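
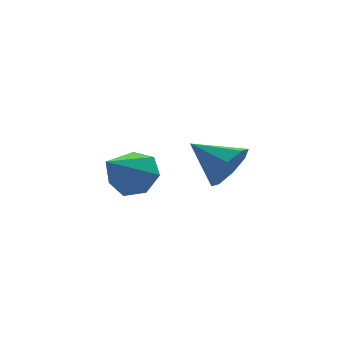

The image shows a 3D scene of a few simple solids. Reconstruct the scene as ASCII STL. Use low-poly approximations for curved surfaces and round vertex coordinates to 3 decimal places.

solid 
facet normal 0.602 0.484 -0.636
outer loop
vertex 1.438 -1.736 -0.076
vertex 0.889 -1.763 -0.616
vertex 1.014 -1.219 -0.084
endloop
endfacet
facet normal 0.199 0.178 0.964
outer loop
vertex 1.438 -1.736 -0.076
vertex 1.014 -1.219 -0.084
vertex -0.049 -2.517 0.376
endloop
endfacet
facet normal 0.602 0.483 -0.636
outer loop
vertex 1.014 -1.219 -0.084
vertex 0.889 -1.763 -0.616
vertex 0.496 -1.112 -0.493
endloop
endfacet
facet normal -0.422 0.590 0.689
outer loop
vertex 1.014 -1.219 -0.084
vertex 0.496 -1.112 -0.493
vertex -0.049 -2.517 0.376
endloop
endfacet
facet normal 0.602 0.484 -0.635
outer loop
vertex 0.496 -1.112 -0.493
vertex 0.889 -1.763 -0.616
vertex 0.275 -1.495 -0.994
endloop
endfacet
facet normal -0.909 0.408 0.089
outer loop
vertex 0.496 -1.112 -0.493
vertex 0.275 -1.495 -0.994
vertex -0.049 -2.517 0.376
endloop
endfacet
facet normal 0.602 0.483 -0.635
outer loop
vertex 0.275 -1.495 -0.994
vertex 0.889 -1.763 -0.616
vertex 0.516 -2.079 -1.21
endloop
endfacet
facet normal -0.896 -0.228 -0.382
outer loop
vertex 0.275 -1.495 -0.994
vertex 0.516 -2.079 -1.21
vertex -0.049 -2.517 0.376
endloop
endfacet
facet normal 0.601 0.485 -0.635
outer loop
vertex 0.516 -2.079 -1.21
vertex 0.889 -1.763 -0.616
vertex 1.039 -2.425 -0.979
endloop
endfacet
facet normal -0.392 -0.841 -0.372
outer loop
vertex 0.516 -2.079 -1.21
vertex 1.039 -2.425 -0.979
vertex -0.049 -2.517 0.376
endloop
endfacet
facet normal 0.601 0.485 -0.635
outer loop
vertex 1.039 -2.425 -0.979
vertex 0.889 -1.763 -0.616
vertex 1.449 -2.272 -0.474
endloop
endfacet
facet normal 0.222 -0.968 0.113
outer loop
vertex 1.039 -2.425 -0.979
vertex 1.449 -2.272 -0.474
vertex -0.049 -2.517 0.376
endloop
endfacet
facet normal 0.601 0.484 -0.636
outer loop
vertex 1.449 -2.272 -0.474
vertex 0.889 -1.763 -0.616
vertex 1.438 -1.736 -0.076
endloop
endfacet
facet normal 0.485 -0.515 0.707
outer loop
vertex 1.449 -2.272 -0.474
vertex 1.438 -1.736 -0.076
vertex -0.049 -2.517 0.376
endloop
endfacet
facet normal 0.612 -0.672 -0.416
outer loop
vertex 4.41 -0.648 -0.745
vertex 3.819 -0.86 -1.272
vertex 4.424 -0.308 -1.273
endloop
endfacet
facet normal 0.404 0.764 0.503
outer loop
vertex 4.41 -0.648 -0.745
vertex 4.424 -0.308 -1.273
vertex 2.961 0.08 -0.688
endloop
endfacet
facet normal 0.612 -0.672 -0.417
outer loop
vertex 4.424 -0.308 -1.273
vertex 3.819 -0.86 -1.272
vertex 4.084 -0.291 -1.8
endloop
endfacet
facet normal 0.215 0.971 -0.107
outer loop
vertex 4.424 -0.308 -1.273
vertex 4.084 -0.291 -1.8
vertex 2.961 0.08 -0.688
endloop
endfacet
facet normal 0.612 -0.672 -0.417
outer loop
vertex 4.084 -0.291 -1.8
vertex 3.819 -0.86 -1.272
vertex 3.588 -0.608 -2.017
endloop
endfacet
facet normal -0.272 0.796 -0.541
outer loop
vertex 4.084 -0.291 -1.8
vertex 3.588 -0.608 -2.017
vertex 2.961 0.08 -0.688
endloop
endfacet
facet normal 0.612 -0.672 -0.417
outer loop
vertex 3.588 -0.608 -2.017
vertex 3.819 -0.86 -1.272
vertex 3.227 -1.073 -1.798
endloop
endfacet
facet normal -0.769 0.343 -0.540
outer loop
vertex 3.588 -0.608 -2.017
vertex 3.227 -1.073 -1.798
vertex 2.961 0.08 -0.688
endloop
endfacet
facet normal 0.612 -0.672 -0.417
outer loop
vertex 3.227 -1.073 -1.798
vertex 3.819 -0.86 -1.272
vertex 3.213 -1.413 -1.271
endloop
endfacet
facet normal -0.986 -0.125 -0.107
outer loop
vertex 3.227 -1.073 -1.798
vertex 3.213 -1.413 -1.271
vertex 2.961 0.08 -0.688
endloop
endfacet
facet normal 0.612 -0.672 -0.417
outer loop
vertex 3.213 -1.413 -1.271
vertex 3.819 -0.86 -1.272
vertex 3.554 -1.429 -0.744
endloop
endfacet
facet normal -0.797 -0.332 0.505
outer loop
vertex 3.213 -1.413 -1.271
vertex 3.554 -1.429 -0.744
vertex 2.961 0.08 -0.688
endloop
endfacet
facet normal 0.612 -0.672 -0.417
outer loop
vertex 3.554 -1.429 -0.744
vertex 3.819 -0.86 -1.272
vertex 4.05 -1.112 -0.526
endloop
endfacet
facet normal -0.311 -0.157 0.937
outer loop
vertex 3.554 -1.429 -0.744
vertex 4.05 -1.112 -0.526
vertex 2.961 0.08 -0.688
endloop
endfacet
facet normal 0.612 -0.672 -0.417
outer loop
vertex 4.05 -1.112 -0.526
vertex 3.819 -0.86 -1.272
vertex 4.41 -0.648 -0.745
endloop
endfacet
facet normal 0.186 0.297 0.936
outer loop
vertex 4.05 -1.112 -0.526
vertex 4.41 -0.648 -0.745
vertex 2.961 0.08 -0.688
endloop
endfacet

endsolid


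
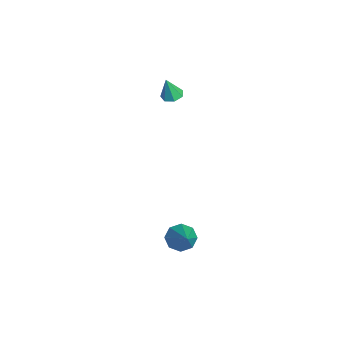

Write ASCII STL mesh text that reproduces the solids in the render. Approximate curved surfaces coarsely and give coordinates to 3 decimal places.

solid 
facet normal -0.785 -0.007 -0.620
outer loop
vertex 2.869 1.929 -4.593
vertex 2.383 2.032 -3.979
vertex 2.769 2.513 -4.473
endloop
endfacet
facet normal 0.827 0.245 -0.505
outer loop
vertex 2.869 1.929 -4.593
vertex 2.769 2.513 -4.473
vertex 3.977 2.048 -2.721
endloop
endfacet
facet normal -0.784 -0.007 -0.620
outer loop
vertex 2.769 2.513 -4.473
vertex 2.383 2.032 -3.979
vertex 2.442 2.816 -4.063
endloop
endfacet
facet normal 0.552 0.817 -0.164
outer loop
vertex 2.769 2.513 -4.473
vertex 2.442 2.816 -4.063
vertex 3.977 2.048 -2.721
endloop
endfacet
facet normal -0.786 -0.007 -0.619
outer loop
vertex 2.442 2.816 -4.063
vertex 2.383 2.032 -3.979
vertex 2.082 2.659 -3.604
endloop
endfacet
facet normal 0.109 0.911 0.397
outer loop
vertex 2.442 2.816 -4.063
vertex 2.082 2.659 -3.604
vertex 3.977 2.048 -2.721
endloop
endfacet
facet normal -0.785 -0.006 -0.619
outer loop
vertex 2.082 2.659 -3.604
vertex 2.383 2.032 -3.979
vertex 1.897 2.135 -3.364
endloop
endfacet
facet normal -0.242 0.473 0.847
outer loop
vertex 2.082 2.659 -3.604
vertex 1.897 2.135 -3.364
vertex 3.977 2.048 -2.721
endloop
endfacet
facet normal -0.785 -0.007 -0.619
outer loop
vertex 1.897 2.135 -3.364
vertex 2.383 2.032 -3.979
vertex 1.998 1.551 -3.485
endloop
endfacet
facet normal -0.296 -0.243 0.924
outer loop
vertex 1.897 2.135 -3.364
vertex 1.998 1.551 -3.485
vertex 3.977 2.048 -2.721
endloop
endfacet
facet normal -0.785 -0.008 -0.620
outer loop
vertex 1.998 1.551 -3.485
vertex 2.383 2.032 -3.979
vertex 2.324 1.249 -3.894
endloop
endfacet
facet normal -0.021 -0.812 0.583
outer loop
vertex 1.998 1.551 -3.485
vertex 2.324 1.249 -3.894
vertex 3.977 2.048 -2.721
endloop
endfacet
facet normal -0.785 -0.008 -0.620
outer loop
vertex 2.324 1.249 -3.894
vertex 2.383 2.032 -3.979
vertex 2.685 1.406 -4.353
endloop
endfacet
facet normal 0.422 -0.906 0.022
outer loop
vertex 2.324 1.249 -3.894
vertex 2.685 1.406 -4.353
vertex 3.977 2.048 -2.721
endloop
endfacet
facet normal -0.785 -0.008 -0.620
outer loop
vertex 2.685 1.406 -4.353
vertex 2.383 2.032 -3.979
vertex 2.869 1.929 -4.593
endloop
endfacet
facet normal 0.773 -0.468 -0.428
outer loop
vertex 2.685 1.406 -4.353
vertex 2.869 1.929 -4.593
vertex 3.977 2.048 -2.721
endloop
endfacet
facet normal -0.101 0.256 -0.961
outer loop
vertex -2.863 2.155 2.01
vertex -3.224 2.594 2.165
vertex -2.637 2.604 2.106
endloop
endfacet
facet normal 0.862 -0.473 0.183
outer loop
vertex -2.863 2.155 2.01
vertex -2.637 2.604 2.106
vertex -3.096 2.266 3.395
endloop
endfacet
facet normal -0.101 0.257 -0.961
outer loop
vertex -2.637 2.604 2.106
vertex -3.224 2.594 2.165
vertex -2.853 3.046 2.247
endloop
endfacet
facet normal 0.871 0.301 0.389
outer loop
vertex -2.637 2.604 2.106
vertex -2.853 3.046 2.247
vertex -3.096 2.266 3.395
endloop
endfacet
facet normal -0.100 0.257 -0.961
outer loop
vertex -2.853 3.046 2.247
vertex -3.224 2.594 2.165
vertex -3.349 3.148 2.326
endloop
endfacet
facet normal 0.252 0.775 0.580
outer loop
vertex -2.853 3.046 2.247
vertex -3.349 3.148 2.326
vertex -3.096 2.266 3.395
endloop
endfacet
facet normal -0.099 0.257 -0.961
outer loop
vertex -3.349 3.148 2.326
vertex -3.224 2.594 2.165
vertex -3.75 2.833 2.283
endloop
endfacet
facet normal -0.528 0.589 0.611
outer loop
vertex -3.349 3.148 2.326
vertex -3.75 2.833 2.283
vertex -3.096 2.266 3.395
endloop
endfacet
facet normal -0.099 0.256 -0.962
outer loop
vertex -3.75 2.833 2.283
vertex -3.224 2.594 2.165
vertex -3.755 2.339 2.152
endloop
endfacet
facet normal -0.881 -0.113 0.460
outer loop
vertex -3.75 2.833 2.283
vertex -3.755 2.339 2.152
vertex -3.096 2.266 3.395
endloop
endfacet
facet normal -0.100 0.257 -0.961
outer loop
vertex -3.755 2.339 2.152
vertex -3.224 2.594 2.165
vertex -3.36 2.036 2.03
endloop
endfacet
facet normal -0.543 -0.805 0.241
outer loop
vertex -3.755 2.339 2.152
vertex -3.36 2.036 2.03
vertex -3.096 2.266 3.395
endloop
endfacet
facet normal -0.100 0.257 -0.961
outer loop
vertex -3.36 2.036 2.03
vertex -3.224 2.594 2.165
vertex -2.863 2.155 2.01
endloop
endfacet
facet normal 0.236 -0.965 0.117
outer loop
vertex -3.36 2.036 2.03
vertex -2.863 2.155 2.01
vertex -3.096 2.266 3.395
endloop
endfacet

endsolid


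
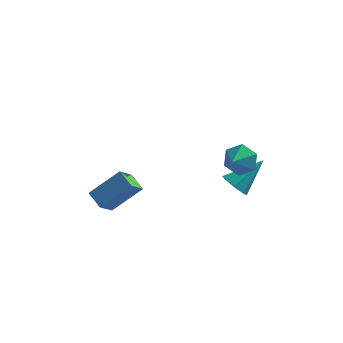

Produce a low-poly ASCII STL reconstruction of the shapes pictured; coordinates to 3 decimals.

solid 
facet normal 0.305 0.829 -0.469
outer loop
vertex 4.369 -2.924 2.151
vertex 3.59 -2.925 1.643
vertex 3.615 -2.474 2.456
endloop
endfacet
facet normal 0.211 -0.281 0.936
outer loop
vertex 4.369 -2.924 2.151
vertex 3.615 -2.474 2.456
vertex 3.27 -3.795 2.137
endloop
endfacet
facet normal 0.305 0.829 -0.469
outer loop
vertex 3.615 -2.474 2.456
vertex 3.59 -2.925 1.643
vertex 2.836 -2.474 1.949
endloop
endfacet
facet normal -0.545 -0.060 0.837
outer loop
vertex 3.615 -2.474 2.456
vertex 2.836 -2.474 1.949
vertex 3.27 -3.795 2.137
endloop
endfacet
facet normal 0.305 0.828 -0.470
outer loop
vertex 2.836 -2.474 1.949
vertex 3.59 -2.925 1.643
vertex 2.811 -2.926 1.136
endloop
endfacet
facet normal -0.941 -0.283 0.186
outer loop
vertex 2.836 -2.474 1.949
vertex 2.811 -2.926 1.136
vertex 3.27 -3.795 2.137
endloop
endfacet
facet normal 0.305 0.829 -0.470
outer loop
vertex 2.811 -2.926 1.136
vertex 3.59 -2.925 1.643
vertex 3.565 -3.376 0.831
endloop
endfacet
facet normal -0.582 -0.727 -0.365
outer loop
vertex 2.811 -2.926 1.136
vertex 3.565 -3.376 0.831
vertex 3.27 -3.795 2.137
endloop
endfacet
facet normal 0.306 0.828 -0.470
outer loop
vertex 3.565 -3.376 0.831
vertex 3.59 -2.925 1.643
vertex 4.344 -3.376 1.338
endloop
endfacet
facet normal 0.173 -0.949 -0.265
outer loop
vertex 3.565 -3.376 0.831
vertex 4.344 -3.376 1.338
vertex 3.27 -3.795 2.137
endloop
endfacet
facet normal 0.305 0.828 -0.470
outer loop
vertex 4.344 -3.376 1.338
vertex 3.59 -2.925 1.643
vertex 4.369 -2.924 2.151
endloop
endfacet
facet normal 0.570 -0.725 0.386
outer loop
vertex 4.344 -3.376 1.338
vertex 4.369 -2.924 2.151
vertex 3.27 -3.795 2.137
endloop
endfacet
facet normal -0.631 0.686 0.362
outer loop
vertex -2.464 -1.869 -0.737
vertex -2.033 -0.985 -1.661
vertex -3.921 -2.521 -2.04
endloop
endfacet
facet normal -0.319 -0.656 0.685
outer loop
vertex -3.227 -3.275 -2.439
vertex -2.464 -1.869 -0.737
vertex -3.921 -2.521 -2.04
endloop
endfacet
facet normal -0.631 0.686 0.363
outer loop
vertex -3.921 -2.521 -2.04
vertex -2.033 -0.985 -1.661
vertex -3.49 -1.636 -2.964
endloop
endfacet
facet normal -0.707 -0.316 -0.633
outer loop
vertex -3.49 -1.636 -2.964
vertex -3.227 -3.275 -2.439
vertex -3.921 -2.521 -2.04
endloop
endfacet
facet normal 0.707 0.316 0.632
outer loop
vertex -2.464 -1.869 -0.737
vertex -1.339 -1.739 -2.06
vertex -2.033 -0.985 -1.661
endloop
endfacet
facet normal -0.319 -0.655 0.685
outer loop
vertex -1.77 -2.624 -1.136
vertex -2.464 -1.869 -0.737
vertex -3.227 -3.275 -2.439
endloop
endfacet
facet normal 0.707 0.316 0.632
outer loop
vertex -1.77 -2.624 -1.136
vertex -1.339 -1.739 -2.06
vertex -2.464 -1.869 -0.737
endloop
endfacet
facet normal 0.319 0.656 -0.684
outer loop
vertex -2.033 -0.985 -1.661
vertex -1.339 -1.739 -2.06
vertex -3.49 -1.636 -2.964
endloop
endfacet
facet normal -0.707 -0.316 -0.632
outer loop
vertex -2.796 -2.391 -3.363
vertex -3.227 -3.275 -2.439
vertex -3.49 -1.636 -2.964
endloop
endfacet
facet normal 0.319 0.655 -0.685
outer loop
vertex -3.49 -1.636 -2.964
vertex -1.339 -1.739 -2.06
vertex -2.796 -2.391 -3.363
endloop
endfacet
facet normal 0.631 -0.686 -0.362
outer loop
vertex -2.796 -2.391 -3.363
vertex -1.77 -2.624 -1.136
vertex -3.227 -3.275 -2.439
endloop
endfacet
facet normal 0.631 -0.686 -0.362
outer loop
vertex -1.339 -1.739 -2.06
vertex -1.77 -2.624 -1.136
vertex -2.796 -2.391 -3.363
endloop
endfacet
facet normal -0.624 -0.472 -0.623
outer loop
vertex 3.624 0.356 -3.693
vertex 2.969 0.624 -3.24
vertex 3.399 0.923 -3.897
endloop
endfacet
facet normal 0.869 0.179 -0.461
outer loop
vertex 3.624 0.356 -3.693
vertex 3.399 0.923 -3.897
vertex 4.311 1.636 -1.9
endloop
endfacet
facet normal -0.625 -0.471 -0.623
outer loop
vertex 3.399 0.923 -3.897
vertex 2.969 0.624 -3.24
vertex 2.922 1.315 -3.715
endloop
endfacet
facet normal 0.444 0.760 -0.474
outer loop
vertex 3.399 0.923 -3.897
vertex 2.922 1.315 -3.715
vertex 4.311 1.636 -1.9
endloop
endfacet
facet normal -0.624 -0.471 -0.624
outer loop
vertex 2.922 1.315 -3.715
vertex 2.969 0.624 -3.24
vertex 2.473 1.302 -3.256
endloop
endfacet
facet normal -0.116 0.989 -0.086
outer loop
vertex 2.922 1.315 -3.715
vertex 2.473 1.302 -3.256
vertex 4.311 1.636 -1.9
endloop
endfacet
facet normal -0.624 -0.471 -0.624
outer loop
vertex 2.473 1.302 -3.256
vertex 2.969 0.624 -3.24
vertex 2.314 0.891 -2.787
endloop
endfacet
facet normal -0.485 0.733 0.477
outer loop
vertex 2.473 1.302 -3.256
vertex 2.314 0.891 -2.787
vertex 4.311 1.636 -1.9
endloop
endfacet
facet normal -0.624 -0.471 -0.624
outer loop
vertex 2.314 0.891 -2.787
vertex 2.969 0.624 -3.24
vertex 2.539 0.324 -2.584
endloop
endfacet
facet normal -0.445 0.140 0.884
outer loop
vertex 2.314 0.891 -2.787
vertex 2.539 0.324 -2.584
vertex 4.311 1.636 -1.9
endloop
endfacet
facet normal -0.623 -0.471 -0.624
outer loop
vertex 2.539 0.324 -2.584
vertex 2.969 0.624 -3.24
vertex 3.016 -0.067 -2.765
endloop
endfacet
facet normal -0.020 -0.440 0.898
outer loop
vertex 2.539 0.324 -2.584
vertex 3.016 -0.067 -2.765
vertex 4.311 1.636 -1.9
endloop
endfacet
facet normal -0.625 -0.471 -0.623
outer loop
vertex 3.016 -0.067 -2.765
vertex 2.969 0.624 -3.24
vertex 3.465 -0.054 -3.225
endloop
endfacet
facet normal 0.541 -0.670 0.509
outer loop
vertex 3.016 -0.067 -2.765
vertex 3.465 -0.054 -3.225
vertex 4.311 1.636 -1.9
endloop
endfacet
facet normal -0.624 -0.470 -0.624
outer loop
vertex 3.465 -0.054 -3.225
vertex 2.969 0.624 -3.24
vertex 3.624 0.356 -3.693
endloop
endfacet
facet normal 0.909 -0.413 -0.053
outer loop
vertex 3.465 -0.054 -3.225
vertex 3.624 0.356 -3.693
vertex 4.311 1.636 -1.9
endloop
endfacet

endsolid


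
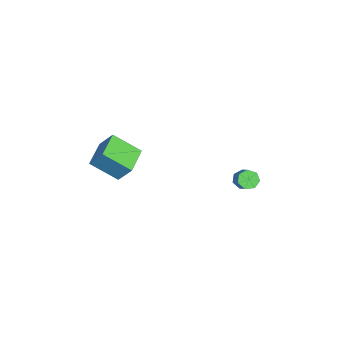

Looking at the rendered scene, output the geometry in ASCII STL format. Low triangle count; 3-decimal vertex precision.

solid 
facet normal -0.734 -0.280 -0.618
outer loop
vertex 0.638 3.785 -1.749
vertex 0.351 3.405 -1.236
vertex 0.234 4.075 -1.401
endloop
endfacet
facet normal 0.135 0.832 -0.537
outer loop
vertex 0.638 3.785 -1.749
vertex 0.234 4.075 -1.401
vertex 1.556 4.135 -0.977
endloop
endfacet
facet normal 0.134 0.833 -0.537
outer loop
vertex 1.556 4.135 -0.977
vertex 0.234 4.075 -1.401
vertex 1.152 4.425 -0.628
endloop
endfacet
facet normal 0.735 0.280 0.618
outer loop
vertex 1.556 4.135 -0.977
vertex 1.152 4.425 -0.628
vertex 1.269 3.755 -0.464
endloop
endfacet
facet normal -0.735 -0.280 -0.618
outer loop
vertex 0.234 4.075 -1.401
vertex 0.351 3.405 -1.236
vertex -0.082 3.861 -0.928
endloop
endfacet
facet normal -0.436 0.893 0.113
outer loop
vertex 0.234 4.075 -1.401
vertex -0.082 3.861 -0.928
vertex 1.152 4.425 -0.628
endloop
endfacet
facet normal -0.436 0.893 0.114
outer loop
vertex 1.152 4.425 -0.628
vertex -0.082 3.861 -0.928
vertex 0.837 4.211 -0.156
endloop
endfacet
facet normal 0.735 0.280 0.617
outer loop
vertex 1.152 4.425 -0.628
vertex 0.837 4.211 -0.156
vertex 1.269 3.755 -0.464
endloop
endfacet
facet normal -0.735 -0.280 -0.618
outer loop
vertex -0.082 3.861 -0.928
vertex 0.351 3.405 -1.236
vertex -0.072 3.303 -0.687
endloop
endfacet
facet normal -0.678 0.281 0.679
outer loop
vertex -0.082 3.861 -0.928
vertex -0.072 3.303 -0.687
vertex 0.837 4.211 -0.156
endloop
endfacet
facet normal -0.678 0.281 0.679
outer loop
vertex 0.837 4.211 -0.156
vertex -0.072 3.303 -0.687
vertex 0.847 3.653 0.085
endloop
endfacet
facet normal 0.735 0.280 0.617
outer loop
vertex 0.837 4.211 -0.156
vertex 0.847 3.653 0.085
vertex 1.269 3.755 -0.464
endloop
endfacet
facet normal -0.735 -0.279 -0.618
outer loop
vertex -0.072 3.303 -0.687
vertex 0.351 3.405 -1.236
vertex 0.256 2.822 -0.86
endloop
endfacet
facet normal -0.409 -0.543 0.733
outer loop
vertex -0.072 3.303 -0.687
vertex 0.256 2.822 -0.86
vertex 0.847 3.653 0.085
endloop
endfacet
facet normal -0.409 -0.543 0.733
outer loop
vertex 0.847 3.653 0.085
vertex 0.256 2.822 -0.86
vertex 1.175 3.172 -0.088
endloop
endfacet
facet normal 0.735 0.280 0.617
outer loop
vertex 0.847 3.653 0.085
vertex 1.175 3.172 -0.088
vertex 1.269 3.755 -0.464
endloop
endfacet
facet normal -0.734 -0.279 -0.619
outer loop
vertex 0.256 2.822 -0.86
vertex 0.351 3.405 -1.236
vertex 0.656 2.78 -1.316
endloop
endfacet
facet normal 0.167 -0.958 0.235
outer loop
vertex 0.256 2.822 -0.86
vertex 0.656 2.78 -1.316
vertex 1.175 3.172 -0.088
endloop
endfacet
facet normal 0.168 -0.957 0.235
outer loop
vertex 1.175 3.172 -0.088
vertex 0.656 2.78 -1.316
vertex 1.574 3.13 -0.544
endloop
endfacet
facet normal 0.735 0.280 0.617
outer loop
vertex 1.175 3.172 -0.088
vertex 1.574 3.13 -0.544
vertex 1.269 3.755 -0.464
endloop
endfacet
facet normal -0.735 -0.280 -0.617
outer loop
vertex 0.656 2.78 -1.316
vertex 0.351 3.405 -1.236
vertex 0.825 3.209 -1.712
endloop
endfacet
facet normal 0.619 -0.650 -0.441
outer loop
vertex 0.656 2.78 -1.316
vertex 0.825 3.209 -1.712
vertex 1.574 3.13 -0.544
endloop
endfacet
facet normal 0.618 -0.652 -0.440
outer loop
vertex 1.574 3.13 -0.544
vertex 0.825 3.209 -1.712
vertex 1.744 3.558 -0.939
endloop
endfacet
facet normal 0.734 0.279 0.619
outer loop
vertex 1.574 3.13 -0.544
vertex 1.744 3.558 -0.939
vertex 1.269 3.755 -0.464
endloop
endfacet
facet normal -0.735 -0.278 -0.618
outer loop
vertex 0.825 3.209 -1.712
vertex 0.351 3.405 -1.236
vertex 0.638 3.785 -1.749
endloop
endfacet
facet normal 0.604 0.146 -0.784
outer loop
vertex 0.825 3.209 -1.712
vertex 0.638 3.785 -1.749
vertex 1.744 3.558 -0.939
endloop
endfacet
facet normal 0.604 0.145 -0.784
outer loop
vertex 1.744 3.558 -0.939
vertex 0.638 3.785 -1.749
vertex 1.556 4.135 -0.977
endloop
endfacet
facet normal 0.734 0.280 0.618
outer loop
vertex 1.744 3.558 -0.939
vertex 1.556 4.135 -0.977
vertex 1.269 3.755 -0.464
endloop
endfacet
facet normal -0.965 0.201 0.166
outer loop
vertex 1.489 -5.061 2.373
vertex 1.874 -4.216 3.589
vertex 1.631 -3.363 1.147
endloop
endfacet
facet normal -0.252 -0.553 -0.795
outer loop
vertex 3.466 -3.744 0.831
vertex 1.489 -5.061 2.373
vertex 1.631 -3.363 1.147
endloop
endfacet
facet normal -0.965 0.201 0.166
outer loop
vertex 1.631 -3.363 1.147
vertex 1.874 -4.216 3.589
vertex 2.016 -2.517 2.363
endloop
endfacet
facet normal 0.067 0.809 -0.584
outer loop
vertex 2.016 -2.517 2.363
vertex 3.466 -3.744 0.831
vertex 1.631 -3.363 1.147
endloop
endfacet
facet normal -0.067 -0.809 0.584
outer loop
vertex 1.489 -5.061 2.373
vertex 3.709 -4.597 3.273
vertex 1.874 -4.216 3.589
endloop
endfacet
facet normal -0.252 -0.552 -0.795
outer loop
vertex 3.324 -5.443 2.057
vertex 1.489 -5.061 2.373
vertex 3.466 -3.744 0.831
endloop
endfacet
facet normal -0.068 -0.809 0.584
outer loop
vertex 3.324 -5.443 2.057
vertex 3.709 -4.597 3.273
vertex 1.489 -5.061 2.373
endloop
endfacet
facet normal 0.252 0.552 0.795
outer loop
vertex 1.874 -4.216 3.589
vertex 3.709 -4.597 3.273
vertex 2.016 -2.517 2.363
endloop
endfacet
facet normal 0.068 0.809 -0.584
outer loop
vertex 3.851 -2.899 2.047
vertex 3.466 -3.744 0.831
vertex 2.016 -2.517 2.363
endloop
endfacet
facet normal 0.252 0.553 0.794
outer loop
vertex 2.016 -2.517 2.363
vertex 3.709 -4.597 3.273
vertex 3.851 -2.899 2.047
endloop
endfacet
facet normal 0.965 -0.201 -0.166
outer loop
vertex 3.851 -2.899 2.047
vertex 3.324 -5.443 2.057
vertex 3.466 -3.744 0.831
endloop
endfacet
facet normal 0.965 -0.201 -0.166
outer loop
vertex 3.709 -4.597 3.273
vertex 3.324 -5.443 2.057
vertex 3.851 -2.899 2.047
endloop
endfacet

endsolid


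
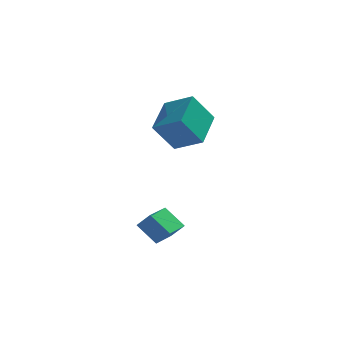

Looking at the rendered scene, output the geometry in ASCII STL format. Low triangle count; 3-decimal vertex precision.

solid 
facet normal -0.625 0.201 -0.754
outer loop
vertex -0.956 -0.044 -2.457
vertex -0.406 1.238 -2.572
vertex -0.039 -0.517 -3.343
endloop
endfacet
facet normal -0.393 -0.916 0.082
outer loop
vertex 0.586 -0.718 -2.588
vertex -0.956 -0.044 -2.457
vertex -0.039 -0.517 -3.343
endloop
endfacet
facet normal -0.624 0.201 -0.755
outer loop
vertex -0.039 -0.517 -3.343
vertex -0.406 1.238 -2.572
vertex 0.512 0.765 -3.457
endloop
endfacet
facet normal 0.675 -0.348 -0.651
outer loop
vertex 0.512 0.765 -3.457
vertex 0.586 -0.718 -2.588
vertex -0.039 -0.517 -3.343
endloop
endfacet
facet normal -0.675 0.348 0.651
outer loop
vertex -0.956 -0.044 -2.457
vertex 0.219 1.037 -1.817
vertex -0.406 1.238 -2.572
endloop
endfacet
facet normal -0.393 -0.916 0.081
outer loop
vertex -0.332 -0.245 -1.703
vertex -0.956 -0.044 -2.457
vertex 0.586 -0.718 -2.588
endloop
endfacet
facet normal -0.675 0.348 0.651
outer loop
vertex -0.332 -0.245 -1.703
vertex 0.219 1.037 -1.817
vertex -0.956 -0.044 -2.457
endloop
endfacet
facet normal 0.393 0.916 -0.082
outer loop
vertex -0.406 1.238 -2.572
vertex 0.219 1.037 -1.817
vertex 0.512 0.765 -3.457
endloop
endfacet
facet normal 0.675 -0.348 -0.651
outer loop
vertex 1.136 0.564 -2.703
vertex 0.586 -0.718 -2.588
vertex 0.512 0.765 -3.457
endloop
endfacet
facet normal 0.394 0.916 -0.082
outer loop
vertex 0.512 0.765 -3.457
vertex 0.219 1.037 -1.817
vertex 1.136 0.564 -2.703
endloop
endfacet
facet normal 0.625 -0.200 0.755
outer loop
vertex 1.136 0.564 -2.703
vertex -0.332 -0.245 -1.703
vertex 0.586 -0.718 -2.588
endloop
endfacet
facet normal 0.625 -0.201 0.754
outer loop
vertex 0.219 1.037 -1.817
vertex -0.332 -0.245 -1.703
vertex 1.136 0.564 -2.703
endloop
endfacet
facet normal -0.830 0.355 -0.430
outer loop
vertex -0.499 2.454 2.597
vertex -0.12 4.346 3.427
vertex 0.467 2.912 1.112
endloop
endfacet
facet normal -0.180 -0.901 -0.395
outer loop
vertex 1.82 2.334 1.813
vertex -0.499 2.454 2.597
vertex 0.467 2.912 1.112
endloop
endfacet
facet normal -0.830 0.355 -0.430
outer loop
vertex 0.467 2.912 1.112
vertex -0.12 4.346 3.427
vertex 0.846 4.804 1.941
endloop
endfacet
facet normal 0.527 0.250 -0.812
outer loop
vertex 0.846 4.804 1.941
vertex 1.82 2.334 1.813
vertex 0.467 2.912 1.112
endloop
endfacet
facet normal -0.528 -0.250 0.812
outer loop
vertex -0.499 2.454 2.597
vertex 1.233 3.768 4.128
vertex -0.12 4.346 3.427
endloop
endfacet
facet normal -0.180 -0.901 -0.395
outer loop
vertex 0.854 1.876 3.299
vertex -0.499 2.454 2.597
vertex 1.82 2.334 1.813
endloop
endfacet
facet normal -0.528 -0.250 0.812
outer loop
vertex 0.854 1.876 3.299
vertex 1.233 3.768 4.128
vertex -0.499 2.454 2.597
endloop
endfacet
facet normal 0.180 0.901 0.395
outer loop
vertex -0.12 4.346 3.427
vertex 1.233 3.768 4.128
vertex 0.846 4.804 1.941
endloop
endfacet
facet normal 0.528 0.250 -0.812
outer loop
vertex 2.199 4.226 2.643
vertex 1.82 2.334 1.813
vertex 0.846 4.804 1.941
endloop
endfacet
facet normal 0.180 0.901 0.395
outer loop
vertex 0.846 4.804 1.941
vertex 1.233 3.768 4.128
vertex 2.199 4.226 2.643
endloop
endfacet
facet normal 0.830 -0.355 0.430
outer loop
vertex 2.199 4.226 2.643
vertex 0.854 1.876 3.299
vertex 1.82 2.334 1.813
endloop
endfacet
facet normal 0.830 -0.355 0.430
outer loop
vertex 1.233 3.768 4.128
vertex 0.854 1.876 3.299
vertex 2.199 4.226 2.643
endloop
endfacet

endsolid


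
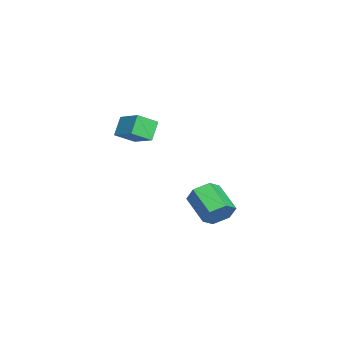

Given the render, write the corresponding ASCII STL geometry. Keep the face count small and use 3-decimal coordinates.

solid 
facet normal -0.713 -0.553 -0.431
outer loop
vertex -0.186 -1.936 1.261
vertex -0.451 -1.235 0.799
vertex 0.352 -2.144 0.638
endloop
endfacet
facet normal 0.300 -0.797 0.525
outer loop
vertex 1.151 -1.525 1.121
vertex -0.186 -1.936 1.261
vertex 0.352 -2.144 0.638
endloop
endfacet
facet normal -0.713 -0.553 -0.432
outer loop
vertex 0.352 -2.144 0.638
vertex -0.451 -1.235 0.799
vertex 0.088 -1.443 0.176
endloop
endfacet
facet normal 0.634 -0.245 -0.734
outer loop
vertex 0.088 -1.443 0.176
vertex 1.151 -1.525 1.121
vertex 0.352 -2.144 0.638
endloop
endfacet
facet normal -0.633 0.245 0.734
outer loop
vertex -0.186 -1.936 1.261
vertex 0.348 -0.616 1.282
vertex -0.451 -1.235 0.799
endloop
endfacet
facet normal 0.300 -0.796 0.525
outer loop
vertex 0.612 -1.317 1.744
vertex -0.186 -1.936 1.261
vertex 1.151 -1.525 1.121
endloop
endfacet
facet normal -0.634 0.245 0.734
outer loop
vertex 0.612 -1.317 1.744
vertex 0.348 -0.616 1.282
vertex -0.186 -1.936 1.261
endloop
endfacet
facet normal -0.300 0.797 -0.525
outer loop
vertex -0.451 -1.235 0.799
vertex 0.348 -0.616 1.282
vertex 0.088 -1.443 0.176
endloop
endfacet
facet normal 0.634 -0.244 -0.734
outer loop
vertex 0.886 -0.824 0.659
vertex 1.151 -1.525 1.121
vertex 0.088 -1.443 0.176
endloop
endfacet
facet normal -0.300 0.796 -0.525
outer loop
vertex 0.088 -1.443 0.176
vertex 0.348 -0.616 1.282
vertex 0.886 -0.824 0.659
endloop
endfacet
facet normal 0.712 0.554 0.431
outer loop
vertex 0.886 -0.824 0.659
vertex 0.612 -1.317 1.744
vertex 1.151 -1.525 1.121
endloop
endfacet
facet normal 0.713 0.553 0.431
outer loop
vertex 0.348 -0.616 1.282
vertex 0.612 -1.317 1.744
vertex 0.886 -0.824 0.659
endloop
endfacet
facet normal 0.781 0.439 -0.443
outer loop
vertex 0.454 1.187 -3.196
vertex 0.036 1.55 -3.573
vertex 0.241 1.784 -2.98
endloop
endfacet
facet normal 0.537 -0.111 0.836
outer loop
vertex 0.454 1.187 -3.196
vertex 0.241 1.784 -2.98
vertex -0.578 0.607 -2.61
endloop
endfacet
facet normal 0.538 -0.111 0.836
outer loop
vertex -0.578 0.607 -2.61
vertex 0.241 1.784 -2.98
vertex -0.79 1.205 -2.394
endloop
endfacet
facet normal -0.781 -0.438 0.445
outer loop
vertex -0.578 0.607 -2.61
vertex -0.79 1.205 -2.394
vertex -0.996 0.97 -2.987
endloop
endfacet
facet normal 0.781 0.439 -0.443
outer loop
vertex 0.241 1.784 -2.98
vertex 0.036 1.55 -3.573
vertex -0.177 2.147 -3.357
endloop
endfacet
facet normal -0.006 0.717 0.697
outer loop
vertex 0.241 1.784 -2.98
vertex -0.177 2.147 -3.357
vertex -0.79 1.205 -2.394
endloop
endfacet
facet normal -0.006 0.717 0.697
outer loop
vertex -0.79 1.205 -2.394
vertex -0.177 2.147 -3.357
vertex -1.209 1.568 -2.771
endloop
endfacet
facet normal -0.781 -0.439 0.445
outer loop
vertex -0.79 1.205 -2.394
vertex -1.209 1.568 -2.771
vertex -0.996 0.97 -2.987
endloop
endfacet
facet normal 0.781 0.439 -0.443
outer loop
vertex -0.177 2.147 -3.357
vertex 0.036 1.55 -3.573
vertex -0.382 1.913 -3.95
endloop
endfacet
facet normal -0.543 0.828 -0.139
outer loop
vertex -0.177 2.147 -3.357
vertex -0.382 1.913 -3.95
vertex -1.209 1.568 -2.771
endloop
endfacet
facet normal -0.544 0.827 -0.140
outer loop
vertex -1.209 1.568 -2.771
vertex -0.382 1.913 -3.95
vertex -1.414 1.333 -3.364
endloop
endfacet
facet normal -0.781 -0.439 0.444
outer loop
vertex -1.209 1.568 -2.771
vertex -1.414 1.333 -3.364
vertex -0.996 0.97 -2.987
endloop
endfacet
facet normal 0.781 0.438 -0.445
outer loop
vertex -0.382 1.913 -3.95
vertex 0.036 1.55 -3.573
vertex -0.17 1.315 -4.166
endloop
endfacet
facet normal -0.537 0.111 -0.836
outer loop
vertex -0.382 1.913 -3.95
vertex -0.17 1.315 -4.166
vertex -1.414 1.333 -3.364
endloop
endfacet
facet normal -0.537 0.111 -0.836
outer loop
vertex -1.414 1.333 -3.364
vertex -0.17 1.315 -4.166
vertex -1.201 0.736 -3.58
endloop
endfacet
facet normal -0.781 -0.439 0.443
outer loop
vertex -1.414 1.333 -3.364
vertex -1.201 0.736 -3.58
vertex -0.996 0.97 -2.987
endloop
endfacet
facet normal 0.781 0.439 -0.445
outer loop
vertex -0.17 1.315 -4.166
vertex 0.036 1.55 -3.573
vertex 0.249 0.952 -3.789
endloop
endfacet
facet normal 0.006 -0.717 -0.697
outer loop
vertex -0.17 1.315 -4.166
vertex 0.249 0.952 -3.789
vertex -1.201 0.736 -3.58
endloop
endfacet
facet normal 0.006 -0.717 -0.697
outer loop
vertex -1.201 0.736 -3.58
vertex 0.249 0.952 -3.789
vertex -0.783 0.373 -3.203
endloop
endfacet
facet normal -0.781 -0.439 0.443
outer loop
vertex -1.201 0.736 -3.58
vertex -0.783 0.373 -3.203
vertex -0.996 0.97 -2.987
endloop
endfacet
facet normal 0.781 0.439 -0.444
outer loop
vertex 0.249 0.952 -3.789
vertex 0.036 1.55 -3.573
vertex 0.454 1.187 -3.196
endloop
endfacet
facet normal 0.544 -0.828 0.140
outer loop
vertex 0.249 0.952 -3.789
vertex 0.454 1.187 -3.196
vertex -0.783 0.373 -3.203
endloop
endfacet
facet normal 0.544 -0.828 0.139
outer loop
vertex -0.783 0.373 -3.203
vertex 0.454 1.187 -3.196
vertex -0.578 0.607 -2.61
endloop
endfacet
facet normal -0.781 -0.439 0.443
outer loop
vertex -0.783 0.373 -3.203
vertex -0.578 0.607 -2.61
vertex -0.996 0.97 -2.987
endloop
endfacet

endsolid


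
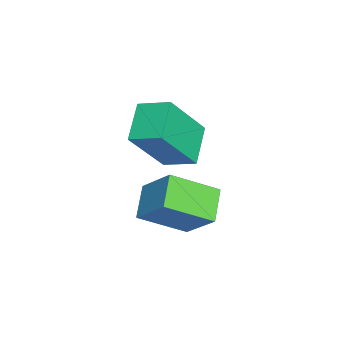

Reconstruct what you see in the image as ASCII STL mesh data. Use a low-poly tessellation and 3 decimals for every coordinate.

solid 
facet normal -0.877 0.006 0.481
outer loop
vertex -2.517 -3.332 0.429
vertex -2.952 -2.01 -0.38
vertex -3.11 -4.183 -0.641
endloop
endfacet
facet normal 0.270 -0.821 0.503
outer loop
vertex -2.128 -4.19 -1.18
vertex -2.517 -3.332 0.429
vertex -3.11 -4.183 -0.641
endloop
endfacet
facet normal -0.877 0.006 0.481
outer loop
vertex -3.11 -4.183 -0.641
vertex -2.952 -2.01 -0.38
vertex -3.545 -2.861 -1.45
endloop
endfacet
facet normal -0.398 -0.571 -0.718
outer loop
vertex -3.545 -2.861 -1.45
vertex -2.128 -4.19 -1.18
vertex -3.11 -4.183 -0.641
endloop
endfacet
facet normal 0.398 0.571 0.718
outer loop
vertex -2.517 -3.332 0.429
vertex -1.97 -2.017 -0.919
vertex -2.952 -2.01 -0.38
endloop
endfacet
facet normal 0.270 -0.821 0.503
outer loop
vertex -1.535 -3.339 -0.11
vertex -2.517 -3.332 0.429
vertex -2.128 -4.19 -1.18
endloop
endfacet
facet normal 0.398 0.571 0.718
outer loop
vertex -1.535 -3.339 -0.11
vertex -1.97 -2.017 -0.919
vertex -2.517 -3.332 0.429
endloop
endfacet
facet normal -0.270 0.821 -0.503
outer loop
vertex -2.952 -2.01 -0.38
vertex -1.97 -2.017 -0.919
vertex -3.545 -2.861 -1.45
endloop
endfacet
facet normal -0.398 -0.571 -0.718
outer loop
vertex -2.563 -2.868 -1.989
vertex -2.128 -4.19 -1.18
vertex -3.545 -2.861 -1.45
endloop
endfacet
facet normal -0.270 0.821 -0.503
outer loop
vertex -3.545 -2.861 -1.45
vertex -1.97 -2.017 -0.919
vertex -2.563 -2.868 -1.989
endloop
endfacet
facet normal 0.877 -0.006 -0.481
outer loop
vertex -2.563 -2.868 -1.989
vertex -1.535 -3.339 -0.11
vertex -2.128 -4.19 -1.18
endloop
endfacet
facet normal 0.877 -0.006 -0.481
outer loop
vertex -1.97 -2.017 -0.919
vertex -1.535 -3.339 -0.11
vertex -2.563 -2.868 -1.989
endloop
endfacet
facet normal -0.878 0.047 0.476
outer loop
vertex -3.881 -4.438 2.204
vertex -3.632 -3.485 2.57
vertex -4.699 -3.612 0.613
endloop
endfacet
facet normal -0.238 -0.907 -0.348
outer loop
vertex -3.548 -3.675 -0.01
vertex -3.881 -4.438 2.204
vertex -4.699 -3.612 0.613
endloop
endfacet
facet normal -0.878 0.048 0.476
outer loop
vertex -4.699 -3.612 0.613
vertex -3.632 -3.485 2.57
vertex -4.449 -2.66 0.979
endloop
endfacet
facet normal -0.414 0.419 -0.808
outer loop
vertex -4.449 -2.66 0.979
vertex -3.548 -3.675 -0.01
vertex -4.699 -3.612 0.613
endloop
endfacet
facet normal 0.414 -0.419 0.808
outer loop
vertex -3.881 -4.438 2.204
vertex -2.481 -3.548 1.947
vertex -3.632 -3.485 2.57
endloop
endfacet
facet normal -0.238 -0.907 -0.348
outer loop
vertex -2.731 -4.5 1.581
vertex -3.881 -4.438 2.204
vertex -3.548 -3.675 -0.01
endloop
endfacet
facet normal 0.415 -0.419 0.807
outer loop
vertex -2.731 -4.5 1.581
vertex -2.481 -3.548 1.947
vertex -3.881 -4.438 2.204
endloop
endfacet
facet normal 0.238 0.907 0.348
outer loop
vertex -3.632 -3.485 2.57
vertex -2.481 -3.548 1.947
vertex -4.449 -2.66 0.979
endloop
endfacet
facet normal -0.415 0.419 -0.808
outer loop
vertex -3.299 -2.722 0.356
vertex -3.548 -3.675 -0.01
vertex -4.449 -2.66 0.979
endloop
endfacet
facet normal 0.238 0.907 0.349
outer loop
vertex -4.449 -2.66 0.979
vertex -2.481 -3.548 1.947
vertex -3.299 -2.722 0.356
endloop
endfacet
facet normal 0.878 -0.047 -0.475
outer loop
vertex -3.299 -2.722 0.356
vertex -2.731 -4.5 1.581
vertex -3.548 -3.675 -0.01
endloop
endfacet
facet normal 0.878 -0.048 -0.476
outer loop
vertex -2.481 -3.548 1.947
vertex -2.731 -4.5 1.581
vertex -3.299 -2.722 0.356
endloop
endfacet

endsolid


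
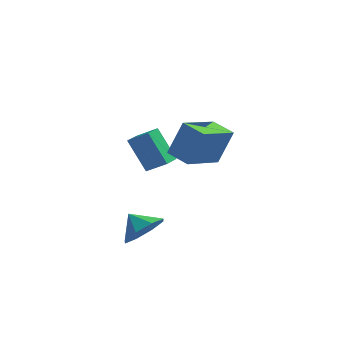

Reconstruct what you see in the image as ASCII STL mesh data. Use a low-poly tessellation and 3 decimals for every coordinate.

solid 
facet normal -0.831 0.105 -0.546
outer loop
vertex -0.596 0.767 1.369
vertex -0.334 1.74 1.157
vertex 0.338 0.181 -0.166
endloop
endfacet
facet normal -0.255 -0.945 0.206
outer loop
vertex 1.294 0.06 0.463
vertex -0.596 0.767 1.369
vertex 0.338 0.181 -0.166
endloop
endfacet
facet normal -0.831 0.106 -0.547
outer loop
vertex 0.338 0.181 -0.166
vertex -0.334 1.74 1.157
vertex 0.601 1.154 -0.377
endloop
endfacet
facet normal 0.495 -0.310 -0.812
outer loop
vertex 0.601 1.154 -0.377
vertex 1.294 0.06 0.463
vertex 0.338 0.181 -0.166
endloop
endfacet
facet normal -0.495 0.310 0.812
outer loop
vertex -0.596 0.767 1.369
vertex 0.622 1.619 1.786
vertex -0.334 1.74 1.157
endloop
endfacet
facet normal -0.255 -0.945 0.206
outer loop
vertex 0.359 0.646 1.997
vertex -0.596 0.767 1.369
vertex 1.294 0.06 0.463
endloop
endfacet
facet normal -0.495 0.310 0.812
outer loop
vertex 0.359 0.646 1.997
vertex 0.622 1.619 1.786
vertex -0.596 0.767 1.369
endloop
endfacet
facet normal 0.255 0.945 -0.206
outer loop
vertex -0.334 1.74 1.157
vertex 0.622 1.619 1.786
vertex 0.601 1.154 -0.377
endloop
endfacet
facet normal 0.495 -0.310 -0.812
outer loop
vertex 1.556 1.033 0.251
vertex 1.294 0.06 0.463
vertex 0.601 1.154 -0.377
endloop
endfacet
facet normal 0.255 0.945 -0.206
outer loop
vertex 0.601 1.154 -0.377
vertex 0.622 1.619 1.786
vertex 1.556 1.033 0.251
endloop
endfacet
facet normal 0.831 -0.105 0.546
outer loop
vertex 1.556 1.033 0.251
vertex 0.359 0.646 1.997
vertex 1.294 0.06 0.463
endloop
endfacet
facet normal 0.831 -0.106 0.546
outer loop
vertex 0.622 1.619 1.786
vertex 0.359 0.646 1.997
vertex 1.556 1.033 0.251
endloop
endfacet
facet normal 0.668 -0.442 -0.598
outer loop
vertex 1.347 -4.161 -0.679
vertex 0.921 -3.652 -1.531
vertex 1.704 -3.429 -0.821
endloop
endfacet
facet normal 0.015 0.183 0.983
outer loop
vertex 1.347 -4.161 -0.679
vertex 1.704 -3.429 -0.821
vertex 0.159 -3.148 -0.849
endloop
endfacet
facet normal 0.668 -0.441 -0.599
outer loop
vertex 1.704 -3.429 -0.821
vertex 0.921 -3.652 -1.531
vertex 1.602 -2.828 -1.378
endloop
endfacet
facet normal 0.112 0.686 0.719
outer loop
vertex 1.704 -3.429 -0.821
vertex 1.602 -2.828 -1.378
vertex 0.159 -3.148 -0.849
endloop
endfacet
facet normal 0.669 -0.442 -0.598
outer loop
vertex 1.602 -2.828 -1.378
vertex 0.921 -3.652 -1.531
vertex 1.102 -2.709 -2.025
endloop
endfacet
facet normal -0.115 0.957 0.265
outer loop
vertex 1.602 -2.828 -1.378
vertex 1.102 -2.709 -2.025
vertex 0.159 -3.148 -0.849
endloop
endfacet
facet normal 0.669 -0.442 -0.598
outer loop
vertex 1.102 -2.709 -2.025
vertex 0.921 -3.652 -1.531
vertex 0.496 -3.142 -2.383
endloop
endfacet
facet normal -0.532 0.839 -0.114
outer loop
vertex 1.102 -2.709 -2.025
vertex 0.496 -3.142 -2.383
vertex 0.159 -3.148 -0.849
endloop
endfacet
facet normal 0.669 -0.442 -0.598
outer loop
vertex 0.496 -3.142 -2.383
vertex 0.921 -3.652 -1.531
vertex 0.139 -3.874 -2.241
endloop
endfacet
facet normal -0.896 0.399 -0.195
outer loop
vertex 0.496 -3.142 -2.383
vertex 0.139 -3.874 -2.241
vertex 0.159 -3.148 -0.849
endloop
endfacet
facet normal 0.669 -0.441 -0.598
outer loop
vertex 0.139 -3.874 -2.241
vertex 0.921 -3.652 -1.531
vertex 0.24 -4.476 -1.684
endloop
endfacet
facet normal -0.992 -0.103 0.068
outer loop
vertex 0.139 -3.874 -2.241
vertex 0.24 -4.476 -1.684
vertex 0.159 -3.148 -0.849
endloop
endfacet
facet normal 0.669 -0.442 -0.597
outer loop
vertex 0.24 -4.476 -1.684
vertex 0.921 -3.652 -1.531
vertex 0.74 -4.595 -1.036
endloop
endfacet
facet normal -0.766 -0.375 0.522
outer loop
vertex 0.24 -4.476 -1.684
vertex 0.74 -4.595 -1.036
vertex 0.159 -3.148 -0.849
endloop
endfacet
facet normal 0.668 -0.442 -0.598
outer loop
vertex 0.74 -4.595 -1.036
vertex 0.921 -3.652 -1.531
vertex 1.347 -4.161 -0.679
endloop
endfacet
facet normal -0.347 -0.256 0.902
outer loop
vertex 0.74 -4.595 -1.036
vertex 1.347 -4.161 -0.679
vertex 0.159 -3.148 -0.849
endloop
endfacet
facet normal -0.798 0.578 0.167
outer loop
vertex 2.45 -2.932 4.78
vertex 3.492 -1.279 4.038
vertex 1.85 -3.287 3.142
endloop
endfacet
facet normal -0.499 -0.791 0.354
outer loop
vertex 2.808 -3.981 2.942
vertex 2.45 -2.932 4.78
vertex 1.85 -3.287 3.142
endloop
endfacet
facet normal -0.798 0.578 0.167
outer loop
vertex 1.85 -3.287 3.142
vertex 3.492 -1.279 4.038
vertex 2.892 -1.634 2.401
endloop
endfacet
facet normal -0.337 -0.200 -0.920
outer loop
vertex 2.892 -1.634 2.401
vertex 2.808 -3.981 2.942
vertex 1.85 -3.287 3.142
endloop
endfacet
facet normal 0.337 0.200 0.920
outer loop
vertex 2.45 -2.932 4.78
vertex 4.45 -1.973 3.838
vertex 3.492 -1.279 4.038
endloop
endfacet
facet normal -0.499 -0.791 0.354
outer loop
vertex 3.408 -3.626 4.579
vertex 2.45 -2.932 4.78
vertex 2.808 -3.981 2.942
endloop
endfacet
facet normal 0.338 0.200 0.920
outer loop
vertex 3.408 -3.626 4.579
vertex 4.45 -1.973 3.838
vertex 2.45 -2.932 4.78
endloop
endfacet
facet normal 0.499 0.791 -0.354
outer loop
vertex 3.492 -1.279 4.038
vertex 4.45 -1.973 3.838
vertex 2.892 -1.634 2.401
endloop
endfacet
facet normal -0.338 -0.200 -0.920
outer loop
vertex 3.85 -2.328 2.2
vertex 2.808 -3.981 2.942
vertex 2.892 -1.634 2.401
endloop
endfacet
facet normal 0.499 0.791 -0.354
outer loop
vertex 2.892 -1.634 2.401
vertex 4.45 -1.973 3.838
vertex 3.85 -2.328 2.2
endloop
endfacet
facet normal 0.798 -0.578 -0.167
outer loop
vertex 3.85 -2.328 2.2
vertex 3.408 -3.626 4.579
vertex 2.808 -3.981 2.942
endloop
endfacet
facet normal 0.799 -0.578 -0.167
outer loop
vertex 4.45 -1.973 3.838
vertex 3.408 -3.626 4.579
vertex 3.85 -2.328 2.2
endloop
endfacet

endsolid


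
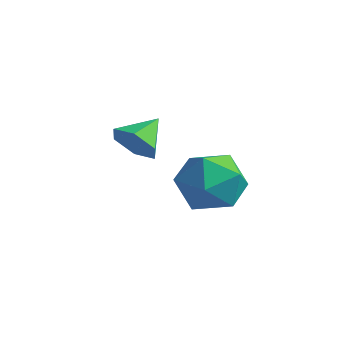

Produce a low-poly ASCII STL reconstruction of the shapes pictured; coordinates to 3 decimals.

solid 
facet normal 0.047 -0.880 -0.473
outer loop
vertex 0.536 0.831 -2.445
vertex 0.021 0.484 -1.85
vertex -0.317 0.844 -2.554
endloop
endfacet
facet normal 0.080 0.848 -0.524
outer loop
vertex 0.536 0.831 -2.445
vertex -0.317 0.844 -2.554
vertex -0.041 1.636 -1.23
endloop
endfacet
facet normal 0.048 -0.880 -0.473
outer loop
vertex -0.317 0.844 -2.554
vertex 0.021 0.484 -1.85
vertex -0.832 0.496 -1.959
endloop
endfacet
facet normal -0.719 0.652 -0.240
outer loop
vertex -0.317 0.844 -2.554
vertex -0.832 0.496 -1.959
vertex -0.041 1.636 -1.23
endloop
endfacet
facet normal 0.048 -0.880 -0.473
outer loop
vertex -0.832 0.496 -1.959
vertex 0.021 0.484 -1.85
vertex -0.493 0.136 -1.255
endloop
endfacet
facet normal -0.821 0.239 0.518
outer loop
vertex -0.832 0.496 -1.959
vertex -0.493 0.136 -1.255
vertex -0.041 1.636 -1.23
endloop
endfacet
facet normal 0.048 -0.880 -0.473
outer loop
vertex -0.493 0.136 -1.255
vertex 0.021 0.484 -1.85
vertex 0.36 0.124 -1.146
endloop
endfacet
facet normal -0.126 0.022 0.992
outer loop
vertex -0.493 0.136 -1.255
vertex 0.36 0.124 -1.146
vertex -0.041 1.636 -1.23
endloop
endfacet
facet normal 0.047 -0.880 -0.473
outer loop
vertex 0.36 0.124 -1.146
vertex 0.021 0.484 -1.85
vertex 0.874 0.471 -1.741
endloop
endfacet
facet normal 0.672 0.218 0.708
outer loop
vertex 0.36 0.124 -1.146
vertex 0.874 0.471 -1.741
vertex -0.041 1.636 -1.23
endloop
endfacet
facet normal 0.047 -0.880 -0.473
outer loop
vertex 0.874 0.471 -1.741
vertex 0.021 0.484 -1.85
vertex 0.536 0.831 -2.445
endloop
endfacet
facet normal 0.775 0.630 -0.050
outer loop
vertex 0.874 0.471 -1.741
vertex 0.536 0.831 -2.445
vertex -0.041 1.636 -1.23
endloop
endfacet
facet normal -0.383 0.264 0.885
outer loop
vertex 3.104 1.283 -1.509
vertex 2.125 0.609 -1.732
vertex 3.079 0.121 -1.173
endloop
endfacet
facet normal 0.329 0.256 0.909
outer loop
vertex 3.104 1.283 -1.509
vertex 3.079 0.121 -1.173
vertex 4.08 0.587 -1.667
endloop
endfacet
facet normal 0.572 0.708 0.414
outer loop
vertex 3.104 1.283 -1.509
vertex 4.08 0.587 -1.667
vertex 3.744 1.363 -2.531
endloop
endfacet
facet normal 0.008 0.997 0.083
outer loop
vertex 3.104 1.283 -1.509
vertex 3.744 1.363 -2.531
vertex 2.535 1.376 -2.572
endloop
endfacet
facet normal -0.582 0.722 0.375
outer loop
vertex 3.104 1.283 -1.509
vertex 2.535 1.376 -2.572
vertex 2.125 0.609 -1.732
endloop
endfacet
facet normal 0.549 -0.400 0.734
outer loop
vertex 4.08 0.587 -1.667
vertex 3.079 0.121 -1.173
vertex 3.705 -0.516 -1.988
endloop
endfacet
facet normal -0.606 -0.388 0.695
outer loop
vertex 3.079 0.121 -1.173
vertex 2.125 0.609 -1.732
vertex 2.496 -0.503 -2.029
endloop
endfacet
facet normal -0.927 0.353 -0.130
outer loop
vertex 2.125 0.609 -1.732
vertex 2.535 1.376 -2.572
vertex 2.16 0.273 -2.893
endloop
endfacet
facet normal 0.029 0.798 -0.602
outer loop
vertex 2.535 1.376 -2.572
vertex 3.744 1.363 -2.531
vertex 3.161 0.739 -3.387
endloop
endfacet
facet normal 0.941 0.332 -0.068
outer loop
vertex 3.744 1.363 -2.531
vertex 4.08 0.587 -1.667
vertex 4.115 0.251 -2.828
endloop
endfacet
facet normal -0.008 -0.997 -0.083
outer loop
vertex 3.136 -0.423 -3.051
vertex 3.705 -0.516 -1.988
vertex 2.496 -0.503 -2.029
endloop
endfacet
facet normal -0.572 -0.708 -0.414
outer loop
vertex 3.136 -0.423 -3.051
vertex 2.496 -0.503 -2.029
vertex 2.16 0.273 -2.893
endloop
endfacet
facet normal -0.329 -0.256 -0.909
outer loop
vertex 3.136 -0.423 -3.051
vertex 2.16 0.273 -2.893
vertex 3.161 0.739 -3.387
endloop
endfacet
facet normal 0.383 -0.264 -0.885
outer loop
vertex 3.136 -0.423 -3.051
vertex 3.161 0.739 -3.387
vertex 4.115 0.251 -2.828
endloop
endfacet
facet normal 0.582 -0.722 -0.375
outer loop
vertex 3.136 -0.423 -3.051
vertex 4.115 0.251 -2.828
vertex 3.705 -0.516 -1.988
endloop
endfacet
facet normal -0.029 -0.798 0.602
outer loop
vertex 2.496 -0.503 -2.029
vertex 3.705 -0.516 -1.988
vertex 3.079 0.121 -1.173
endloop
endfacet
facet normal -0.941 -0.332 0.068
outer loop
vertex 2.16 0.273 -2.893
vertex 2.496 -0.503 -2.029
vertex 2.125 0.609 -1.732
endloop
endfacet
facet normal -0.549 0.400 -0.734
outer loop
vertex 3.161 0.739 -3.387
vertex 2.16 0.273 -2.893
vertex 2.535 1.376 -2.572
endloop
endfacet
facet normal 0.606 0.388 -0.695
outer loop
vertex 4.115 0.251 -2.828
vertex 3.161 0.739 -3.387
vertex 3.744 1.363 -2.531
endloop
endfacet
facet normal 0.927 -0.353 0.130
outer loop
vertex 3.705 -0.516 -1.988
vertex 4.115 0.251 -2.828
vertex 4.08 0.587 -1.667
endloop
endfacet

endsolid


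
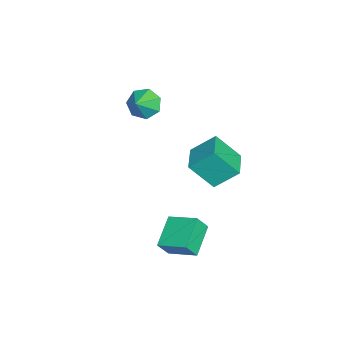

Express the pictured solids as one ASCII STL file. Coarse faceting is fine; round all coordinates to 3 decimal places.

solid 
facet normal -0.355 0.436 -0.827
outer loop
vertex 2.839 2.534 -2.644
vertex 4.466 2.267 -3.483
vertex 2.303 1.033 -3.206
endloop
endfacet
facet normal -0.879 0.144 0.454
outer loop
vertex 2.694 0.553 -2.297
vertex 2.839 2.534 -2.644
vertex 2.303 1.033 -3.206
endloop
endfacet
facet normal -0.355 0.437 -0.826
outer loop
vertex 2.303 1.033 -3.206
vertex 4.466 2.267 -3.483
vertex 3.93 0.767 -4.046
endloop
endfacet
facet normal -0.317 -0.888 -0.333
outer loop
vertex 3.93 0.767 -4.046
vertex 2.694 0.553 -2.297
vertex 2.303 1.033 -3.206
endloop
endfacet
facet normal 0.317 0.888 0.333
outer loop
vertex 2.839 2.534 -2.644
vertex 4.857 1.787 -2.574
vertex 4.466 2.267 -3.483
endloop
endfacet
facet normal -0.879 0.144 0.454
outer loop
vertex 3.23 2.053 -1.734
vertex 2.839 2.534 -2.644
vertex 2.694 0.553 -2.297
endloop
endfacet
facet normal 0.317 0.888 0.333
outer loop
vertex 3.23 2.053 -1.734
vertex 4.857 1.787 -2.574
vertex 2.839 2.534 -2.644
endloop
endfacet
facet normal 0.879 -0.144 -0.454
outer loop
vertex 4.466 2.267 -3.483
vertex 4.857 1.787 -2.574
vertex 3.93 0.767 -4.046
endloop
endfacet
facet normal -0.317 -0.888 -0.333
outer loop
vertex 4.321 0.286 -3.136
vertex 2.694 0.553 -2.297
vertex 3.93 0.767 -4.046
endloop
endfacet
facet normal 0.879 -0.144 -0.454
outer loop
vertex 3.93 0.767 -4.046
vertex 4.857 1.787 -2.574
vertex 4.321 0.286 -3.136
endloop
endfacet
facet normal 0.355 -0.437 0.827
outer loop
vertex 4.321 0.286 -3.136
vertex 3.23 2.053 -1.734
vertex 2.694 0.553 -2.297
endloop
endfacet
facet normal 0.355 -0.436 0.827
outer loop
vertex 4.857 1.787 -2.574
vertex 3.23 2.053 -1.734
vertex 4.321 0.286 -3.136
endloop
endfacet
facet normal -0.800 0.185 -0.571
outer loop
vertex -0.508 -1.114 2.367
vertex -1.072 -1.356 3.079
vertex -0.725 -0.508 2.868
endloop
endfacet
facet normal 0.897 0.425 -0.125
outer loop
vertex -0.508 -1.114 2.367
vertex -0.725 -0.508 2.868
vertex -0.088 -1.584 3.781
endloop
endfacet
facet normal -0.800 0.186 -0.570
outer loop
vertex -0.725 -0.508 2.868
vertex -1.072 -1.356 3.079
vertex -1.203 -0.541 3.528
endloop
endfacet
facet normal 0.558 0.704 0.440
outer loop
vertex -0.725 -0.508 2.868
vertex -1.203 -0.541 3.528
vertex -0.088 -1.584 3.781
endloop
endfacet
facet normal -0.800 0.186 -0.571
outer loop
vertex -1.203 -0.541 3.528
vertex -1.072 -1.356 3.079
vertex -1.583 -1.187 3.85
endloop
endfacet
facet normal 0.142 0.374 0.917
outer loop
vertex -1.203 -0.541 3.528
vertex -1.583 -1.187 3.85
vertex -0.088 -1.584 3.781
endloop
endfacet
facet normal -0.800 0.184 -0.571
outer loop
vertex -1.583 -1.187 3.85
vertex -1.072 -1.356 3.079
vertex -1.577 -1.961 3.592
endloop
endfacet
facet normal -0.040 -0.316 0.948
outer loop
vertex -1.583 -1.187 3.85
vertex -1.577 -1.961 3.592
vertex -0.088 -1.584 3.781
endloop
endfacet
facet normal -0.801 0.186 -0.569
outer loop
vertex -1.577 -1.961 3.592
vertex -1.072 -1.356 3.079
vertex -1.192 -2.279 2.947
endloop
endfacet
facet normal 0.150 -0.848 0.508
outer loop
vertex -1.577 -1.961 3.592
vertex -1.192 -2.279 2.947
vertex -0.088 -1.584 3.781
endloop
endfacet
facet normal -0.800 0.186 -0.570
outer loop
vertex -1.192 -2.279 2.947
vertex -1.072 -1.356 3.079
vertex -0.716 -1.902 2.402
endloop
endfacet
facet normal 0.569 -0.819 -0.070
outer loop
vertex -1.192 -2.279 2.947
vertex -0.716 -1.902 2.402
vertex -0.088 -1.584 3.781
endloop
endfacet
facet normal -0.800 0.186 -0.571
outer loop
vertex -0.716 -1.902 2.402
vertex -1.072 -1.356 3.079
vertex -0.508 -1.114 2.367
endloop
endfacet
facet normal 0.901 -0.253 -0.352
outer loop
vertex -0.716 -1.902 2.402
vertex -0.508 -1.114 2.367
vertex -0.088 -1.584 3.781
endloop
endfacet
facet normal -0.994 -0.108 -0.034
outer loop
vertex -3.143 0.644 -1.886
vertex -3.323 1.935 -0.733
vertex -3.235 1.955 -3.367
endloop
endfacet
facet normal 0.104 -0.742 -0.663
outer loop
vertex -1.497 2.145 -3.307
vertex -3.143 0.644 -1.886
vertex -3.235 1.955 -3.367
endloop
endfacet
facet normal -0.993 -0.109 -0.034
outer loop
vertex -3.235 1.955 -3.367
vertex -3.323 1.935 -0.733
vertex -3.416 3.245 -2.214
endloop
endfacet
facet normal -0.047 0.662 -0.748
outer loop
vertex -3.416 3.245 -2.214
vertex -1.497 2.145 -3.307
vertex -3.235 1.955 -3.367
endloop
endfacet
facet normal 0.047 -0.662 0.748
outer loop
vertex -3.143 0.644 -1.886
vertex -1.585 2.125 -0.673
vertex -3.323 1.935 -0.733
endloop
endfacet
facet normal 0.104 -0.742 -0.663
outer loop
vertex -1.404 0.835 -1.826
vertex -3.143 0.644 -1.886
vertex -1.497 2.145 -3.307
endloop
endfacet
facet normal 0.047 -0.662 0.748
outer loop
vertex -1.404 0.835 -1.826
vertex -1.585 2.125 -0.673
vertex -3.143 0.644 -1.886
endloop
endfacet
facet normal -0.104 0.742 0.663
outer loop
vertex -3.323 1.935 -0.733
vertex -1.585 2.125 -0.673
vertex -3.416 3.245 -2.214
endloop
endfacet
facet normal -0.047 0.662 -0.748
outer loop
vertex -1.677 3.436 -2.154
vertex -1.497 2.145 -3.307
vertex -3.416 3.245 -2.214
endloop
endfacet
facet normal -0.104 0.741 0.663
outer loop
vertex -3.416 3.245 -2.214
vertex -1.585 2.125 -0.673
vertex -1.677 3.436 -2.154
endloop
endfacet
facet normal 0.994 0.109 0.034
outer loop
vertex -1.677 3.436 -2.154
vertex -1.404 0.835 -1.826
vertex -1.497 2.145 -3.307
endloop
endfacet
facet normal 0.993 0.109 0.034
outer loop
vertex -1.585 2.125 -0.673
vertex -1.404 0.835 -1.826
vertex -1.677 3.436 -2.154
endloop
endfacet

endsolid


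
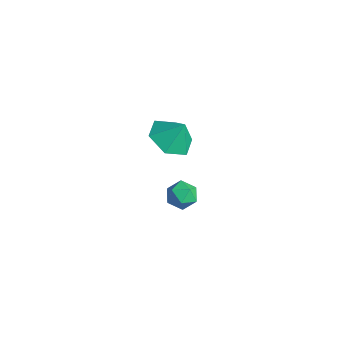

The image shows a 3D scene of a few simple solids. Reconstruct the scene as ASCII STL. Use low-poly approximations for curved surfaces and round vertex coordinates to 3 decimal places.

solid 
facet normal -0.095 -0.021 0.995
outer loop
vertex 0.314 2.959 -1.778
vertex 0.667 2.253 -1.759
vertex 1.098 2.912 -1.704
endloop
endfacet
facet normal -0.033 0.651 0.759
outer loop
vertex 0.314 2.959 -1.778
vertex 1.098 2.912 -1.704
vertex 0.779 3.452 -2.181
endloop
endfacet
facet normal -0.563 0.772 0.295
outer loop
vertex 0.314 2.959 -1.778
vertex 0.779 3.452 -2.181
vertex 0.151 3.128 -2.531
endloop
endfacet
facet normal -0.953 0.177 0.246
outer loop
vertex 0.314 2.959 -1.778
vertex 0.151 3.128 -2.531
vertex 0.081 2.387 -2.27
endloop
endfacet
facet normal -0.664 -0.314 0.679
outer loop
vertex 0.314 2.959 -1.778
vertex 0.081 2.387 -2.27
vertex 0.667 2.253 -1.759
endloop
endfacet
facet normal 0.584 0.703 0.406
outer loop
vertex 0.779 3.452 -2.181
vertex 1.098 2.912 -1.704
vertex 1.419 3.053 -2.41
endloop
endfacet
facet normal 0.483 -0.382 0.788
outer loop
vertex 1.098 2.912 -1.704
vertex 0.667 2.253 -1.759
vertex 1.349 2.312 -2.149
endloop
endfacet
facet normal -0.436 -0.857 0.275
outer loop
vertex 0.667 2.253 -1.759
vertex 0.081 2.387 -2.27
vertex 0.721 1.988 -2.499
endloop
endfacet
facet normal -0.904 -0.064 -0.424
outer loop
vertex 0.081 2.387 -2.27
vertex 0.151 3.128 -2.531
vertex 0.402 2.528 -2.976
endloop
endfacet
facet normal -0.273 0.899 -0.342
outer loop
vertex 0.151 3.128 -2.531
vertex 0.779 3.452 -2.181
vertex 0.833 3.187 -2.921
endloop
endfacet
facet normal 0.953 -0.177 -0.246
outer loop
vertex 1.186 2.481 -2.902
vertex 1.419 3.053 -2.41
vertex 1.349 2.312 -2.149
endloop
endfacet
facet normal 0.563 -0.772 -0.295
outer loop
vertex 1.186 2.481 -2.902
vertex 1.349 2.312 -2.149
vertex 0.721 1.988 -2.499
endloop
endfacet
facet normal 0.033 -0.651 -0.759
outer loop
vertex 1.186 2.481 -2.902
vertex 0.721 1.988 -2.499
vertex 0.402 2.528 -2.976
endloop
endfacet
facet normal 0.095 0.021 -0.995
outer loop
vertex 1.186 2.481 -2.902
vertex 0.402 2.528 -2.976
vertex 0.833 3.187 -2.921
endloop
endfacet
facet normal 0.664 0.314 -0.679
outer loop
vertex 1.186 2.481 -2.902
vertex 0.833 3.187 -2.921
vertex 1.419 3.053 -2.41
endloop
endfacet
facet normal 0.904 0.064 0.424
outer loop
vertex 1.349 2.312 -2.149
vertex 1.419 3.053 -2.41
vertex 1.098 2.912 -1.704
endloop
endfacet
facet normal 0.273 -0.899 0.342
outer loop
vertex 0.721 1.988 -2.499
vertex 1.349 2.312 -2.149
vertex 0.667 2.253 -1.759
endloop
endfacet
facet normal -0.584 -0.703 -0.406
outer loop
vertex 0.402 2.528 -2.976
vertex 0.721 1.988 -2.499
vertex 0.081 2.387 -2.27
endloop
endfacet
facet normal -0.483 0.382 -0.788
outer loop
vertex 0.833 3.187 -2.921
vertex 0.402 2.528 -2.976
vertex 0.151 3.128 -2.531
endloop
endfacet
facet normal 0.436 0.857 -0.275
outer loop
vertex 1.419 3.053 -2.41
vertex 0.833 3.187 -2.921
vertex 0.779 3.452 -2.181
endloop
endfacet
facet normal -0.347 -0.368 -0.862
outer loop
vertex 2.431 1.851 2.657
vertex 1.47 1.677 3.118
vertex 1.674 2.62 2.633
endloop
endfacet
facet normal 0.705 0.698 0.127
outer loop
vertex 2.431 1.851 2.657
vertex 1.674 2.62 2.633
vertex 1.89 2.123 4.162
endloop
endfacet
facet normal -0.347 -0.369 -0.863
outer loop
vertex 1.674 2.62 2.633
vertex 1.47 1.677 3.118
vertex 0.712 2.446 3.094
endloop
endfacet
facet normal -0.022 0.950 0.312
outer loop
vertex 1.674 2.62 2.633
vertex 0.712 2.446 3.094
vertex 1.89 2.123 4.162
endloop
endfacet
facet normal -0.347 -0.369 -0.862
outer loop
vertex 0.712 2.446 3.094
vertex 1.47 1.677 3.118
vertex 0.509 1.503 3.579
endloop
endfacet
facet normal -0.515 0.477 0.712
outer loop
vertex 0.712 2.446 3.094
vertex 0.509 1.503 3.579
vertex 1.89 2.123 4.162
endloop
endfacet
facet normal -0.347 -0.370 -0.862
outer loop
vertex 0.509 1.503 3.579
vertex 1.47 1.677 3.118
vertex 1.267 0.734 3.604
endloop
endfacet
facet normal -0.281 -0.247 0.928
outer loop
vertex 0.509 1.503 3.579
vertex 1.267 0.734 3.604
vertex 1.89 2.123 4.162
endloop
endfacet
facet normal -0.347 -0.370 -0.862
outer loop
vertex 1.267 0.734 3.604
vertex 1.47 1.677 3.118
vertex 2.228 0.908 3.143
endloop
endfacet
facet normal 0.447 -0.499 0.743
outer loop
vertex 1.267 0.734 3.604
vertex 2.228 0.908 3.143
vertex 1.89 2.123 4.162
endloop
endfacet
facet normal -0.347 -0.370 -0.862
outer loop
vertex 2.228 0.908 3.143
vertex 1.47 1.677 3.118
vertex 2.431 1.851 2.657
endloop
endfacet
facet normal 0.939 -0.026 0.342
outer loop
vertex 2.228 0.908 3.143
vertex 2.431 1.851 2.657
vertex 1.89 2.123 4.162
endloop
endfacet

endsolid


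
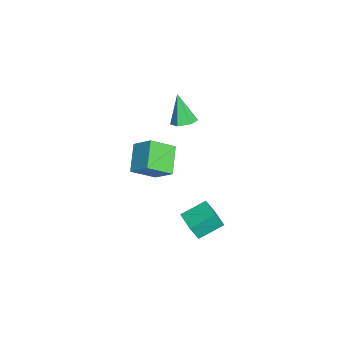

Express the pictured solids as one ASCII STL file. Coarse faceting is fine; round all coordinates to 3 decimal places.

solid 
facet normal 0.369 0.196 -0.909
outer loop
vertex -1.999 1.785 1.713
vertex -2.554 1.405 1.406
vertex -2.628 2.13 1.532
endloop
endfacet
facet normal 0.237 0.753 0.614
outer loop
vertex -1.999 1.785 1.713
vertex -2.628 2.13 1.532
vertex -3.246 1.035 3.114
endloop
endfacet
facet normal 0.368 0.196 -0.909
outer loop
vertex -2.628 2.13 1.532
vertex -2.554 1.405 1.406
vertex -3.184 1.749 1.225
endloop
endfacet
facet normal -0.638 0.727 0.254
outer loop
vertex -2.628 2.13 1.532
vertex -3.184 1.749 1.225
vertex -3.246 1.035 3.114
endloop
endfacet
facet normal 0.368 0.196 -0.909
outer loop
vertex -3.184 1.749 1.225
vertex -2.554 1.405 1.406
vertex -3.109 1.024 1.099
endloop
endfacet
facet normal -0.994 -0.091 -0.067
outer loop
vertex -3.184 1.749 1.225
vertex -3.109 1.024 1.099
vertex -3.246 1.035 3.114
endloop
endfacet
facet normal 0.368 0.196 -0.909
outer loop
vertex -3.109 1.024 1.099
vertex -2.554 1.405 1.406
vertex -2.48 0.679 1.279
endloop
endfacet
facet normal -0.475 -0.880 -0.027
outer loop
vertex -3.109 1.024 1.099
vertex -2.48 0.679 1.279
vertex -3.246 1.035 3.114
endloop
endfacet
facet normal 0.368 0.196 -0.909
outer loop
vertex -2.48 0.679 1.279
vertex -2.554 1.405 1.406
vertex -1.925 1.06 1.586
endloop
endfacet
facet normal 0.401 -0.853 0.333
outer loop
vertex -2.48 0.679 1.279
vertex -1.925 1.06 1.586
vertex -3.246 1.035 3.114
endloop
endfacet
facet normal 0.368 0.197 -0.909
outer loop
vertex -1.925 1.06 1.586
vertex -2.554 1.405 1.406
vertex -1.999 1.785 1.713
endloop
endfacet
facet normal 0.756 -0.037 0.653
outer loop
vertex -1.925 1.06 1.586
vertex -1.999 1.785 1.713
vertex -3.246 1.035 3.114
endloop
endfacet
facet normal -0.930 -0.367 -0.005
outer loop
vertex 2.935 1.294 -1.394
vertex 2.427 2.571 -0.721
vertex 2.768 1.729 -2.346
endloop
endfacet
facet normal 0.332 -0.834 -0.440
outer loop
vertex 4.033 2.229 -2.339
vertex 2.935 1.294 -1.394
vertex 2.768 1.729 -2.346
endloop
endfacet
facet normal -0.930 -0.367 -0.005
outer loop
vertex 2.768 1.729 -2.346
vertex 2.427 2.571 -0.721
vertex 2.26 3.006 -1.673
endloop
endfacet
facet normal -0.157 0.411 -0.898
outer loop
vertex 2.26 3.006 -1.673
vertex 4.033 2.229 -2.339
vertex 2.768 1.729 -2.346
endloop
endfacet
facet normal 0.157 -0.411 0.898
outer loop
vertex 2.935 1.294 -1.394
vertex 3.692 3.071 -0.714
vertex 2.427 2.571 -0.721
endloop
endfacet
facet normal 0.332 -0.834 -0.440
outer loop
vertex 4.2 1.794 -1.387
vertex 2.935 1.294 -1.394
vertex 4.033 2.229 -2.339
endloop
endfacet
facet normal 0.157 -0.411 0.898
outer loop
vertex 4.2 1.794 -1.387
vertex 3.692 3.071 -0.714
vertex 2.935 1.294 -1.394
endloop
endfacet
facet normal -0.332 0.834 0.440
outer loop
vertex 2.427 2.571 -0.721
vertex 3.692 3.071 -0.714
vertex 2.26 3.006 -1.673
endloop
endfacet
facet normal -0.157 0.411 -0.898
outer loop
vertex 3.525 3.506 -1.666
vertex 4.033 2.229 -2.339
vertex 2.26 3.006 -1.673
endloop
endfacet
facet normal -0.332 0.834 0.440
outer loop
vertex 2.26 3.006 -1.673
vertex 3.692 3.071 -0.714
vertex 3.525 3.506 -1.666
endloop
endfacet
facet normal 0.930 0.367 0.005
outer loop
vertex 3.525 3.506 -1.666
vertex 4.2 1.794 -1.387
vertex 4.033 2.229 -2.339
endloop
endfacet
facet normal 0.930 0.367 0.005
outer loop
vertex 3.692 3.071 -0.714
vertex 4.2 1.794 -1.387
vertex 3.525 3.506 -1.666
endloop
endfacet
facet normal -0.819 0.073 0.568
outer loop
vertex -3.946 -1.325 -1.619
vertex -3.217 -0.386 -0.688
vertex -4.471 0.001 -2.545
endloop
endfacet
facet normal -0.483 -0.622 -0.616
outer loop
vertex -2.963 -0.134 -3.592
vertex -3.946 -1.325 -1.619
vertex -4.471 0.001 -2.545
endloop
endfacet
facet normal -0.819 0.073 0.569
outer loop
vertex -4.471 0.001 -2.545
vertex -3.217 -0.386 -0.688
vertex -3.741 0.94 -1.614
endloop
endfacet
facet normal -0.308 0.780 -0.545
outer loop
vertex -3.741 0.94 -1.614
vertex -2.963 -0.134 -3.592
vertex -4.471 0.001 -2.545
endloop
endfacet
facet normal 0.308 -0.780 0.545
outer loop
vertex -3.946 -1.325 -1.619
vertex -1.709 -0.521 -1.735
vertex -3.217 -0.386 -0.688
endloop
endfacet
facet normal -0.484 -0.621 -0.616
outer loop
vertex -2.439 -1.46 -2.666
vertex -3.946 -1.325 -1.619
vertex -2.963 -0.134 -3.592
endloop
endfacet
facet normal 0.309 -0.780 0.545
outer loop
vertex -2.439 -1.46 -2.666
vertex -1.709 -0.521 -1.735
vertex -3.946 -1.325 -1.619
endloop
endfacet
facet normal 0.484 0.622 0.616
outer loop
vertex -3.217 -0.386 -0.688
vertex -1.709 -0.521 -1.735
vertex -3.741 0.94 -1.614
endloop
endfacet
facet normal -0.309 0.780 -0.545
outer loop
vertex -2.234 0.805 -2.661
vertex -2.963 -0.134 -3.592
vertex -3.741 0.94 -1.614
endloop
endfacet
facet normal 0.484 0.622 0.616
outer loop
vertex -3.741 0.94 -1.614
vertex -1.709 -0.521 -1.735
vertex -2.234 0.805 -2.661
endloop
endfacet
facet normal 0.820 -0.073 -0.568
outer loop
vertex -2.234 0.805 -2.661
vertex -2.439 -1.46 -2.666
vertex -2.963 -0.134 -3.592
endloop
endfacet
facet normal 0.819 -0.073 -0.569
outer loop
vertex -1.709 -0.521 -1.735
vertex -2.439 -1.46 -2.666
vertex -2.234 0.805 -2.661
endloop
endfacet

endsolid


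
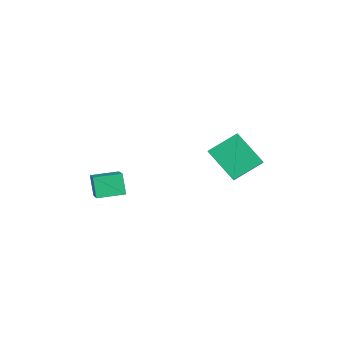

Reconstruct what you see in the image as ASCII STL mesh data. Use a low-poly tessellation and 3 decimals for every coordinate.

solid 
facet normal -0.694 -0.353 0.628
outer loop
vertex -2.161 2.267 5.288
vertex -3.14 2.713 4.457
vertex -2.143 0.742 4.449
endloop
endfacet
facet normal 0.720 -0.328 0.612
outer loop
vertex -0.72 1.467 3.163
vertex -2.161 2.267 5.288
vertex -2.143 0.742 4.449
endloop
endfacet
facet normal -0.694 -0.354 0.627
outer loop
vertex -2.143 0.742 4.449
vertex -3.14 2.713 4.457
vertex -3.122 1.189 3.617
endloop
endfacet
facet normal 0.010 -0.876 -0.483
outer loop
vertex -3.122 1.189 3.617
vertex -0.72 1.467 3.163
vertex -2.143 0.742 4.449
endloop
endfacet
facet normal -0.010 0.876 0.482
outer loop
vertex -2.161 2.267 5.288
vertex -1.717 3.438 3.171
vertex -3.14 2.713 4.457
endloop
endfacet
facet normal 0.720 -0.329 0.612
outer loop
vertex -0.738 2.991 4.003
vertex -2.161 2.267 5.288
vertex -0.72 1.467 3.163
endloop
endfacet
facet normal -0.010 0.876 0.482
outer loop
vertex -0.738 2.991 4.003
vertex -1.717 3.438 3.171
vertex -2.161 2.267 5.288
endloop
endfacet
facet normal -0.720 0.328 -0.611
outer loop
vertex -3.14 2.713 4.457
vertex -1.717 3.438 3.171
vertex -3.122 1.189 3.617
endloop
endfacet
facet normal 0.010 -0.876 -0.482
outer loop
vertex -1.699 1.913 2.332
vertex -0.72 1.467 3.163
vertex -3.122 1.189 3.617
endloop
endfacet
facet normal -0.720 0.328 -0.612
outer loop
vertex -3.122 1.189 3.617
vertex -1.717 3.438 3.171
vertex -1.699 1.913 2.332
endloop
endfacet
facet normal 0.694 0.354 -0.627
outer loop
vertex -1.699 1.913 2.332
vertex -0.738 2.991 4.003
vertex -0.72 1.467 3.163
endloop
endfacet
facet normal 0.694 0.353 -0.627
outer loop
vertex -1.717 3.438 3.171
vertex -0.738 2.991 4.003
vertex -1.699 1.913 2.332
endloop
endfacet
facet normal -0.537 0.057 0.842
outer loop
vertex -3.705 -4.448 2.927
vertex -3.428 -3.068 3.01
vertex -5.141 -4.104 1.988
endloop
endfacet
facet normal -0.196 -0.979 -0.059
outer loop
vertex -4.492 -4.172 0.97
vertex -3.705 -4.448 2.927
vertex -5.141 -4.104 1.988
endloop
endfacet
facet normal -0.536 0.056 0.842
outer loop
vertex -5.141 -4.104 1.988
vertex -3.428 -3.068 3.01
vertex -4.865 -2.723 2.072
endloop
endfacet
facet normal -0.821 0.197 -0.536
outer loop
vertex -4.865 -2.723 2.072
vertex -4.492 -4.172 0.97
vertex -5.141 -4.104 1.988
endloop
endfacet
facet normal 0.821 -0.197 0.536
outer loop
vertex -3.705 -4.448 2.927
vertex -2.779 -3.136 1.992
vertex -3.428 -3.068 3.01
endloop
endfacet
facet normal -0.196 -0.979 -0.059
outer loop
vertex -3.055 -4.517 1.908
vertex -3.705 -4.448 2.927
vertex -4.492 -4.172 0.97
endloop
endfacet
facet normal 0.821 -0.197 0.537
outer loop
vertex -3.055 -4.517 1.908
vertex -2.779 -3.136 1.992
vertex -3.705 -4.448 2.927
endloop
endfacet
facet normal 0.196 0.979 0.060
outer loop
vertex -3.428 -3.068 3.01
vertex -2.779 -3.136 1.992
vertex -4.865 -2.723 2.072
endloop
endfacet
facet normal -0.820 0.197 -0.537
outer loop
vertex -4.215 -2.792 1.053
vertex -4.492 -4.172 0.97
vertex -4.865 -2.723 2.072
endloop
endfacet
facet normal 0.196 0.979 0.059
outer loop
vertex -4.865 -2.723 2.072
vertex -2.779 -3.136 1.992
vertex -4.215 -2.792 1.053
endloop
endfacet
facet normal 0.536 -0.057 -0.842
outer loop
vertex -4.215 -2.792 1.053
vertex -3.055 -4.517 1.908
vertex -4.492 -4.172 0.97
endloop
endfacet
facet normal 0.537 -0.056 -0.842
outer loop
vertex -2.779 -3.136 1.992
vertex -3.055 -4.517 1.908
vertex -4.215 -2.792 1.053
endloop
endfacet

endsolid


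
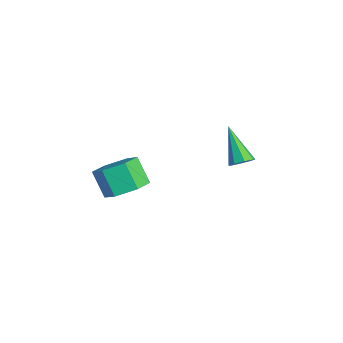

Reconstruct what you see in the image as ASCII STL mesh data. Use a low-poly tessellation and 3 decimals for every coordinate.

solid 
facet normal 0.564 0.193 -0.803
outer loop
vertex 1.232 -2.993 2.433
vertex 0.654 -2.305 2.192
vertex 1.38 -2.129 2.745
endloop
endfacet
facet normal 0.811 -0.317 0.493
outer loop
vertex 1.232 -2.993 2.433
vertex 1.38 -2.129 2.745
vertex 0.505 -3.242 3.469
endloop
endfacet
facet normal 0.811 -0.317 0.493
outer loop
vertex 0.505 -3.242 3.469
vertex 1.38 -2.129 2.745
vertex 0.653 -2.378 3.781
endloop
endfacet
facet normal -0.564 -0.193 0.803
outer loop
vertex 0.505 -3.242 3.469
vertex 0.653 -2.378 3.781
vertex -0.074 -2.555 3.228
endloop
endfacet
facet normal 0.564 0.193 -0.803
outer loop
vertex 1.38 -2.129 2.745
vertex 0.654 -2.305 2.192
vertex 0.802 -1.442 2.504
endloop
endfacet
facet normal 0.544 0.646 0.537
outer loop
vertex 1.38 -2.129 2.745
vertex 0.802 -1.442 2.504
vertex 0.653 -2.378 3.781
endloop
endfacet
facet normal 0.544 0.646 0.537
outer loop
vertex 0.653 -2.378 3.781
vertex 0.802 -1.442 2.504
vertex 0.075 -1.691 3.54
endloop
endfacet
facet normal -0.564 -0.193 0.803
outer loop
vertex 0.653 -2.378 3.781
vertex 0.075 -1.691 3.54
vertex -0.074 -2.555 3.228
endloop
endfacet
facet normal 0.564 0.194 -0.803
outer loop
vertex 0.802 -1.442 2.504
vertex 0.654 -2.305 2.192
vertex 0.075 -1.618 1.951
endloop
endfacet
facet normal -0.267 0.963 0.044
outer loop
vertex 0.802 -1.442 2.504
vertex 0.075 -1.618 1.951
vertex 0.075 -1.691 3.54
endloop
endfacet
facet normal -0.267 0.963 0.044
outer loop
vertex 0.075 -1.691 3.54
vertex 0.075 -1.618 1.951
vertex -0.652 -1.867 2.987
endloop
endfacet
facet normal -0.564 -0.193 0.803
outer loop
vertex 0.075 -1.691 3.54
vertex -0.652 -1.867 2.987
vertex -0.074 -2.555 3.228
endloop
endfacet
facet normal 0.564 0.193 -0.803
outer loop
vertex 0.075 -1.618 1.951
vertex 0.654 -2.305 2.192
vertex -0.073 -2.482 1.639
endloop
endfacet
facet normal -0.811 0.317 -0.493
outer loop
vertex 0.075 -1.618 1.951
vertex -0.073 -2.482 1.639
vertex -0.652 -1.867 2.987
endloop
endfacet
facet normal -0.811 0.317 -0.493
outer loop
vertex -0.652 -1.867 2.987
vertex -0.073 -2.482 1.639
vertex -0.8 -2.731 2.675
endloop
endfacet
facet normal -0.564 -0.193 0.803
outer loop
vertex -0.652 -1.867 2.987
vertex -0.8 -2.731 2.675
vertex -0.074 -2.555 3.228
endloop
endfacet
facet normal 0.564 0.193 -0.803
outer loop
vertex -0.073 -2.482 1.639
vertex 0.654 -2.305 2.192
vertex 0.505 -3.169 1.88
endloop
endfacet
facet normal -0.544 -0.646 -0.537
outer loop
vertex -0.073 -2.482 1.639
vertex 0.505 -3.169 1.88
vertex -0.8 -2.731 2.675
endloop
endfacet
facet normal -0.544 -0.646 -0.537
outer loop
vertex -0.8 -2.731 2.675
vertex 0.505 -3.169 1.88
vertex -0.222 -3.418 2.916
endloop
endfacet
facet normal -0.564 -0.193 0.803
outer loop
vertex -0.8 -2.731 2.675
vertex -0.222 -3.418 2.916
vertex -0.074 -2.555 3.228
endloop
endfacet
facet normal 0.564 0.193 -0.803
outer loop
vertex 0.505 -3.169 1.88
vertex 0.654 -2.305 2.192
vertex 1.232 -2.993 2.433
endloop
endfacet
facet normal 0.267 -0.963 -0.044
outer loop
vertex 0.505 -3.169 1.88
vertex 1.232 -2.993 2.433
vertex -0.222 -3.418 2.916
endloop
endfacet
facet normal 0.267 -0.963 -0.044
outer loop
vertex -0.222 -3.418 2.916
vertex 1.232 -2.993 2.433
vertex 0.505 -3.242 3.469
endloop
endfacet
facet normal -0.564 -0.194 0.803
outer loop
vertex -0.222 -3.418 2.916
vertex 0.505 -3.242 3.469
vertex -0.074 -2.555 3.228
endloop
endfacet
facet normal 0.688 0.054 -0.723
outer loop
vertex 0.801 2.425 2.739
vertex 0.403 2.488 2.365
vertex 0.702 2.83 2.675
endloop
endfacet
facet normal 0.475 0.250 0.844
outer loop
vertex 0.801 2.425 2.739
vertex 0.702 2.83 2.675
vertex -0.843 2.392 3.675
endloop
endfacet
facet normal 0.689 0.053 -0.723
outer loop
vertex 0.702 2.83 2.675
vertex 0.403 2.488 2.365
vertex 0.428 3.033 2.429
endloop
endfacet
facet normal 0.120 0.827 0.549
outer loop
vertex 0.702 2.83 2.675
vertex 0.428 3.033 2.429
vertex -0.843 2.392 3.675
endloop
endfacet
facet normal 0.688 0.053 -0.724
outer loop
vertex 0.428 3.033 2.429
vertex 0.403 2.488 2.365
vertex 0.139 2.918 2.146
endloop
endfacet
facet normal -0.411 0.910 0.049
outer loop
vertex 0.428 3.033 2.429
vertex 0.139 2.918 2.146
vertex -0.843 2.392 3.675
endloop
endfacet
facet normal 0.687 0.053 -0.724
outer loop
vertex 0.139 2.918 2.146
vertex 0.403 2.488 2.365
vertex 0.004 2.55 1.991
endloop
endfacet
facet normal -0.813 0.453 -0.366
outer loop
vertex 0.139 2.918 2.146
vertex 0.004 2.55 1.991
vertex -0.843 2.392 3.675
endloop
endfacet
facet normal 0.687 0.054 -0.724
outer loop
vertex 0.004 2.55 1.991
vertex 0.403 2.488 2.365
vertex 0.103 2.146 2.055
endloop
endfacet
facet normal -0.847 -0.279 -0.452
outer loop
vertex 0.004 2.55 1.991
vertex 0.103 2.146 2.055
vertex -0.843 2.392 3.675
endloop
endfacet
facet normal 0.688 0.052 -0.724
outer loop
vertex 0.103 2.146 2.055
vertex 0.403 2.488 2.365
vertex 0.377 1.942 2.301
endloop
endfacet
facet normal -0.494 -0.855 -0.159
outer loop
vertex 0.103 2.146 2.055
vertex 0.377 1.942 2.301
vertex -0.843 2.392 3.675
endloop
endfacet
facet normal 0.688 0.052 -0.724
outer loop
vertex 0.377 1.942 2.301
vertex 0.403 2.488 2.365
vertex 0.666 2.058 2.584
endloop
endfacet
facet normal 0.040 -0.938 0.343
outer loop
vertex 0.377 1.942 2.301
vertex 0.666 2.058 2.584
vertex -0.843 2.392 3.675
endloop
endfacet
facet normal 0.688 0.052 -0.724
outer loop
vertex 0.666 2.058 2.584
vertex 0.403 2.488 2.365
vertex 0.801 2.425 2.739
endloop
endfacet
facet normal 0.441 -0.482 0.757
outer loop
vertex 0.666 2.058 2.584
vertex 0.801 2.425 2.739
vertex -0.843 2.392 3.675
endloop
endfacet

endsolid
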